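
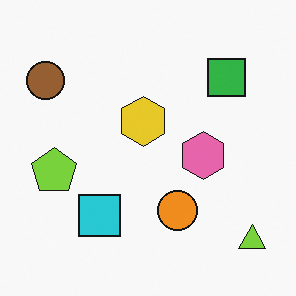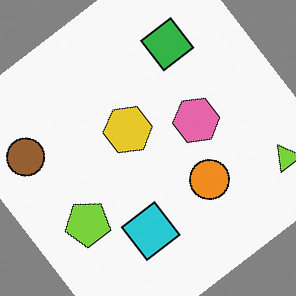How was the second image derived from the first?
The second image is the first rotated counter-clockwise by a large amount — several tens of degrees.

Every shape is tilted by the same angle and the image corners show triangular fill wedges — a whole-image rotation by a non-right angle.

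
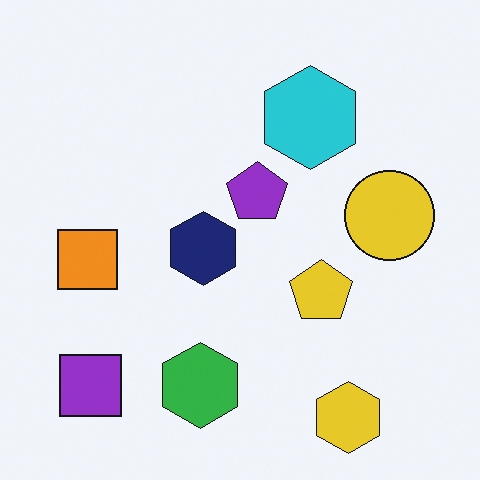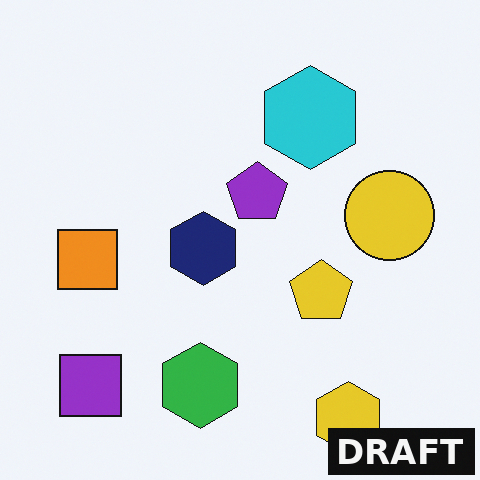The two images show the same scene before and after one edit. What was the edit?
This is the original image watermarked with the text "DRAFT" in the lower-right corner.

A dark label reading "DRAFT" appears in the lower-right corner.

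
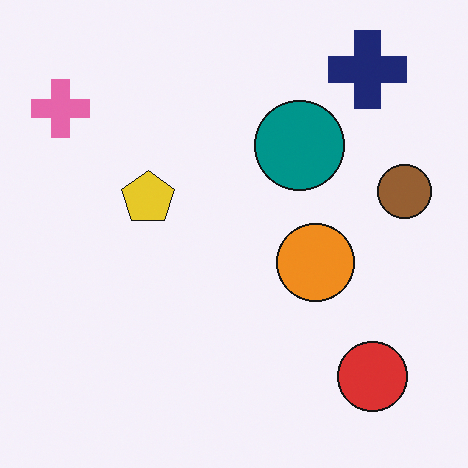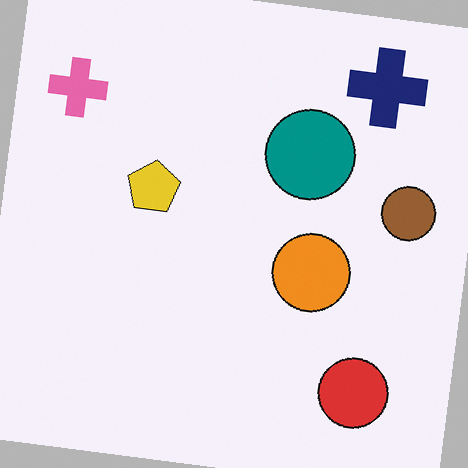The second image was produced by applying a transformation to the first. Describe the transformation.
The second image is the first rotated clockwise by a small amount.

Every shape is tilted by the same angle and the image corners show triangular fill wedges — a whole-image rotation by a non-right angle.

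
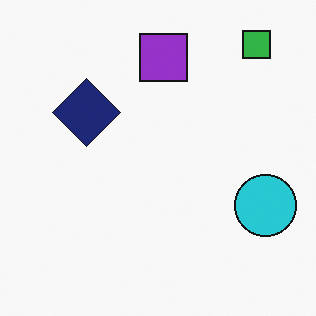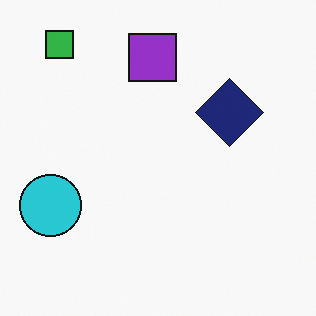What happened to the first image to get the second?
The transformation is: flipped horizontally (left ↔ right).

The cyan circle is in the right of the first image and the left of the second — shapes on opposite sides of the vertical midline have swapped in a mirror flip.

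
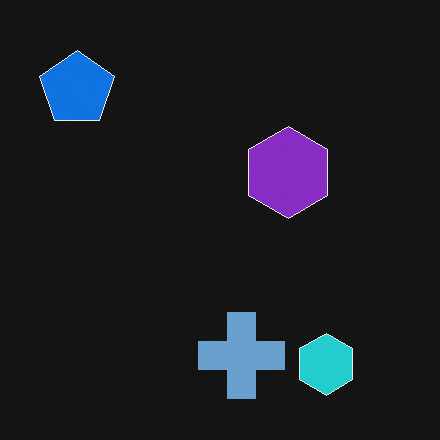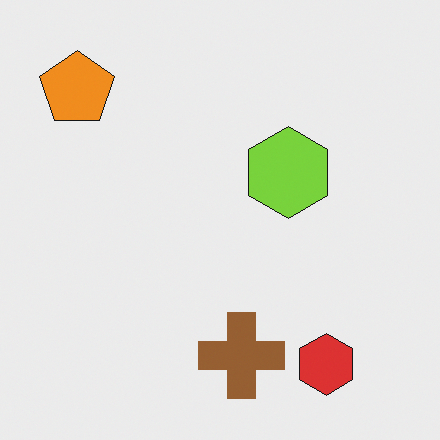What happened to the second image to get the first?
Color-inverted (negative).

The light background has become dark and every shape's color is its complement — a photographic negative.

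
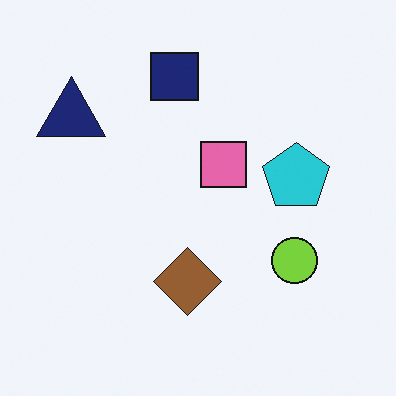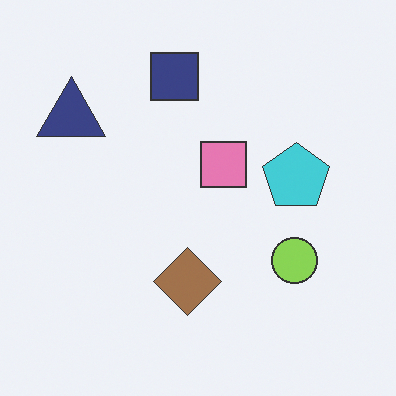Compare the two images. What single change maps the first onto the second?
The transformation is: given slightly reduced contrast.

Tones are pushed toward mid-grey across the whole image — a global contrast change.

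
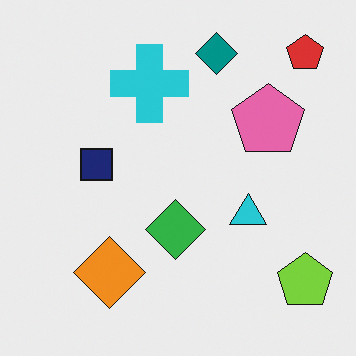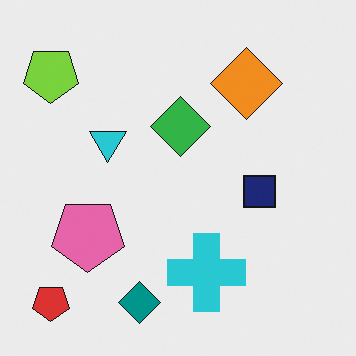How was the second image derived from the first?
The image was rotated 180°.

The red pentagon sits in the top-right of the first image and the bottom-left of the second — consistent with a whole-image 180° rotation.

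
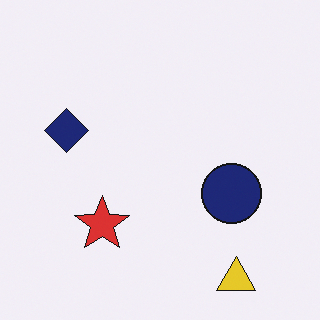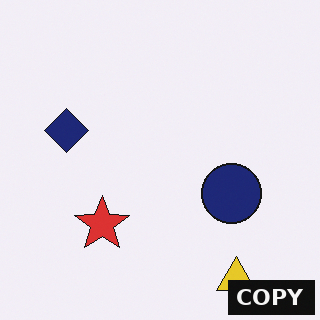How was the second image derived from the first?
The transformation is: watermarked with the text "COPY" in the lower-right corner.

A dark label reading "COPY" appears in the lower-right corner.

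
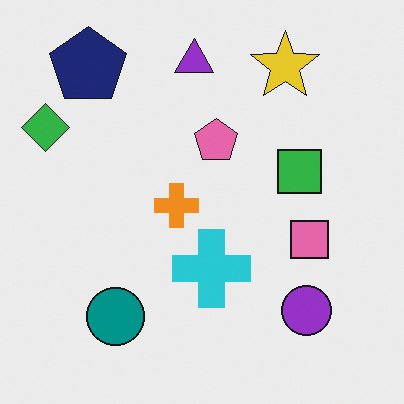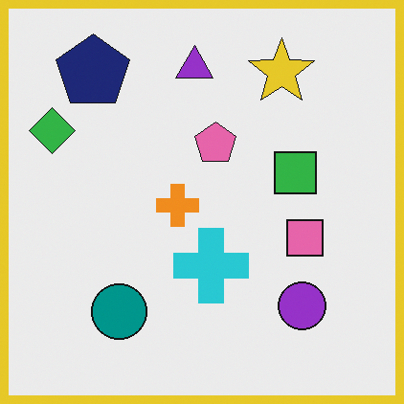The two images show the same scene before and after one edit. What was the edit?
This is the original image framed with a yellow border.

A solid yellow frame runs around the edge of the second image, with the content slightly shrunk inside it.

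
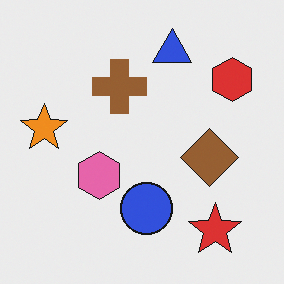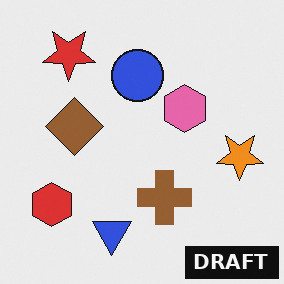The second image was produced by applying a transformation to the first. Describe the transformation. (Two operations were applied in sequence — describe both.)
It was rotated 180°, then watermarked with the text "DRAFT" in the lower-right corner.

The red star sits in the bottom-right of the first image and the top-left of the second — consistent with a whole-image 180° rotation. A dark label reading "DRAFT" appears in the lower-right corner.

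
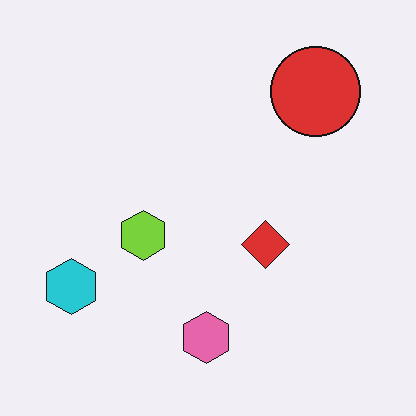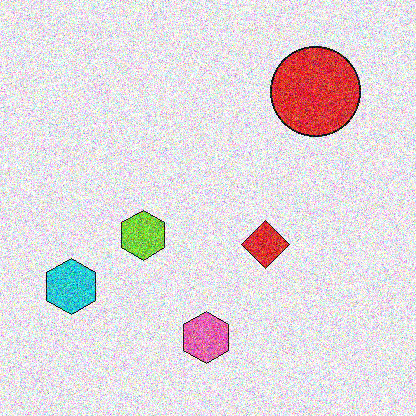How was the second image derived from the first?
The image was degraded with heavy additive noise.

Random speckle covers the whole image, including the flat background.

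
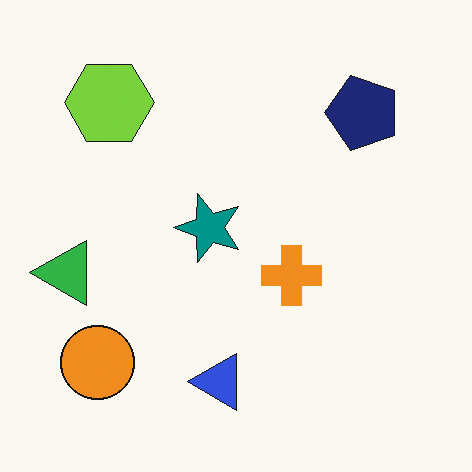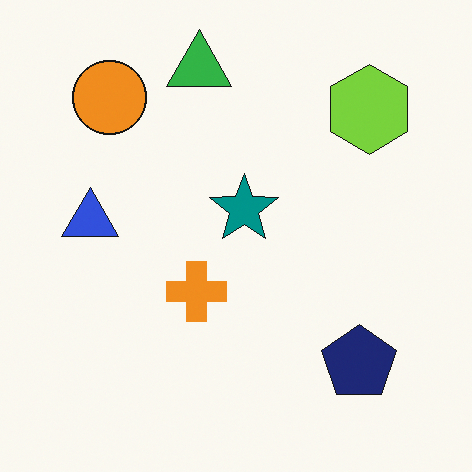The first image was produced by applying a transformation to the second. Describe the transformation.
It was rotated 90° counter-clockwise.

The orange circle sits in the top-left of the second image and the bottom-left of the first — consistent with a whole-image 90° counter-clockwise rotation.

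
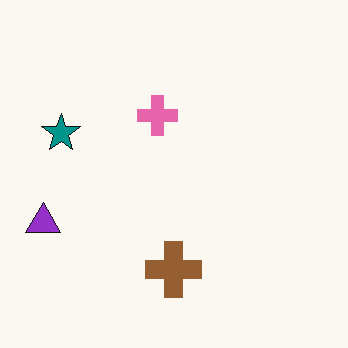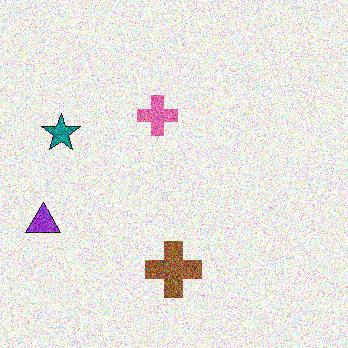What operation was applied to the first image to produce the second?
The second image is the first degraded with heavy additive noise.

Random speckle covers the whole image, including the flat background.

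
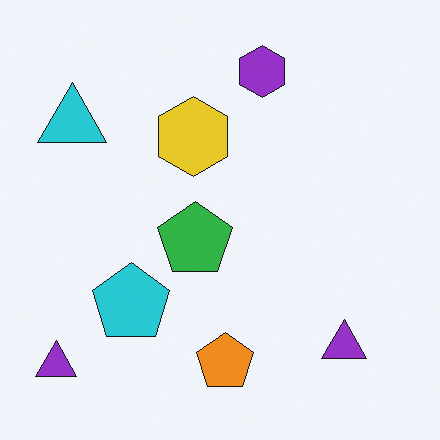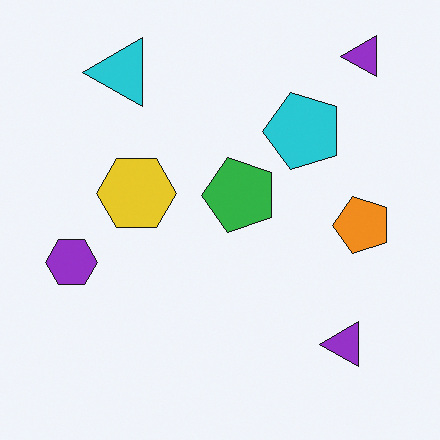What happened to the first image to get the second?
It was transposed (reflected across the top-left ↔ bottom-right diagonal).

Shapes have swapped their row and column positions — what was in the top-right is now in the bottom-left — a diagonal reflection.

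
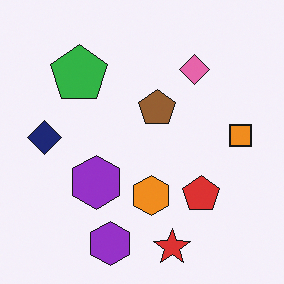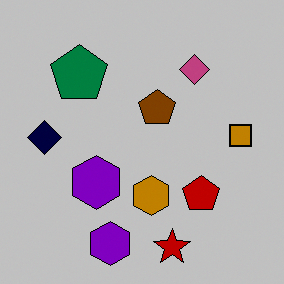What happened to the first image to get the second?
The image was heavily posterized to just a handful of flat colors.

Each flat color has snapped to a coarser quantized level — most visibly, the near-white background has dropped to a flat grey.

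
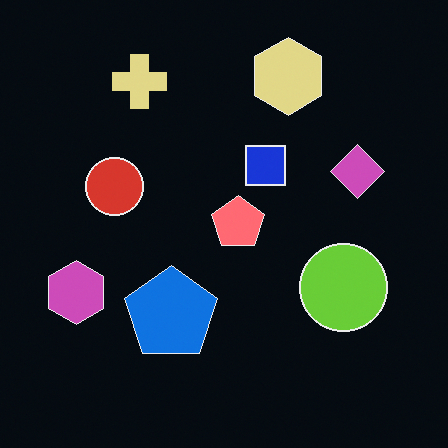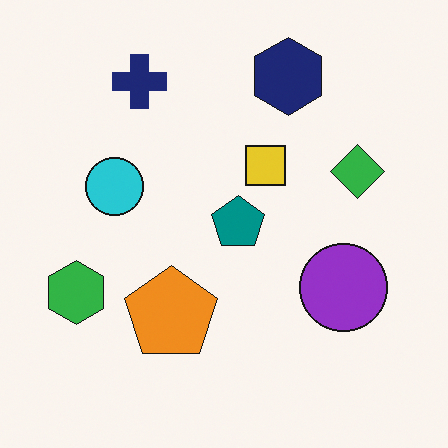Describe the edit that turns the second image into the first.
This is the original image color-inverted (negative).

The light background has become dark and every shape's color is its complement — a photographic negative.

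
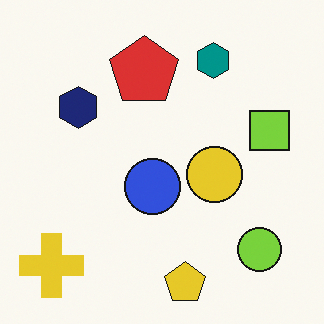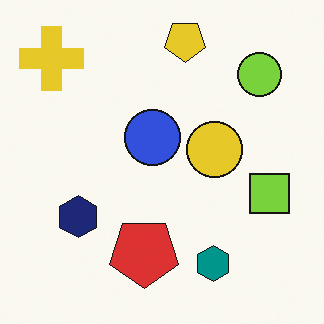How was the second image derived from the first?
It was flipped vertically (top ↔ bottom).

The yellow pentagon is in the bottom of the first image and the top of the second — shapes on opposite sides of the horizontal midline have swapped in a mirror flip.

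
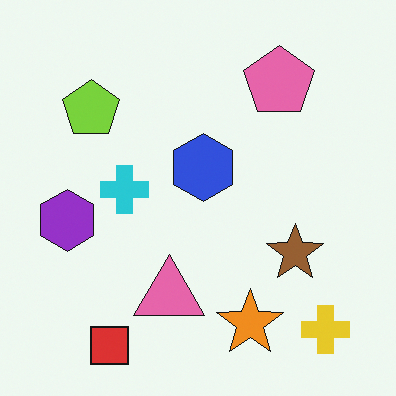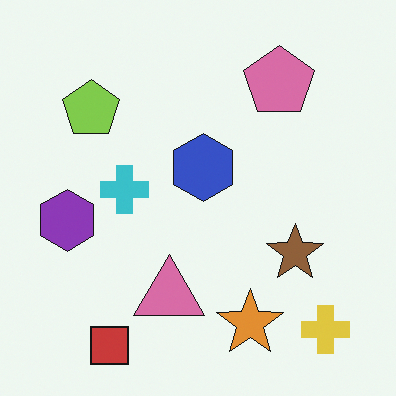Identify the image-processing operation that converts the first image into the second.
The second image is the first slightly desaturated.

All colors are more muted and greyish — a global saturation change.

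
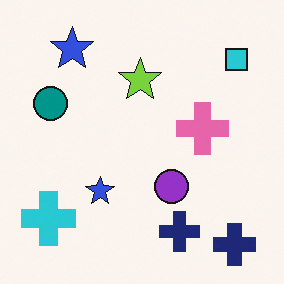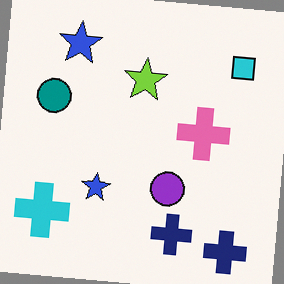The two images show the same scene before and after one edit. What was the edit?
This is the original image rotated clockwise by a small amount.

Every shape is tilted by the same angle and the image corners show triangular fill wedges — a whole-image rotation by a non-right angle.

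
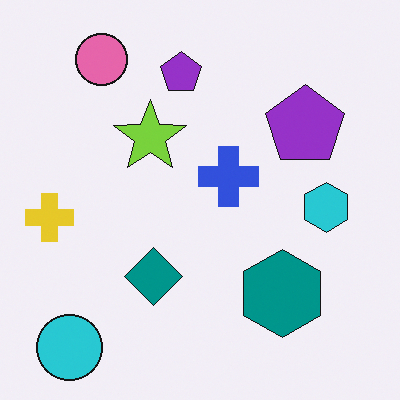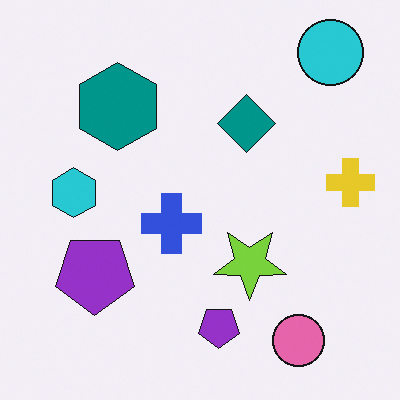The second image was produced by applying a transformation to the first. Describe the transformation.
This is the original image rotated 180°.

The cyan circle sits in the bottom-left of the first image and the top-right of the second — consistent with a whole-image 180° rotation.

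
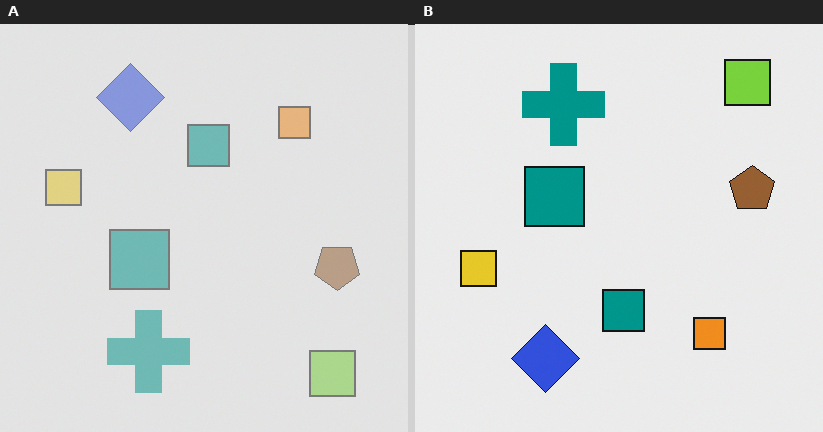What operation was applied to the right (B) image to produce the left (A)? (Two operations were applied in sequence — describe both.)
This is the original image flipped vertically (top ↔ bottom), then washed out (contrast reduced).

The lime square is in the top-right of the right (B) image and the bottom-right of the left (A) — shapes on opposite sides of the horizontal midline have swapped in a mirror flip. Tones are pushed toward mid-grey across the whole image — a global contrast change.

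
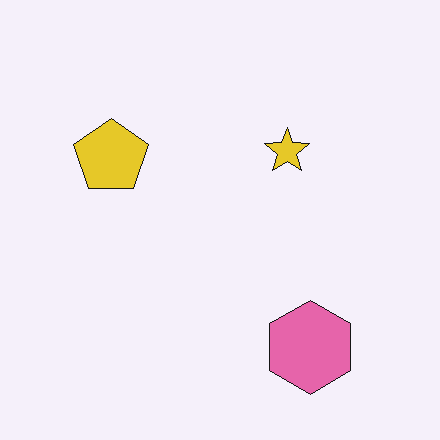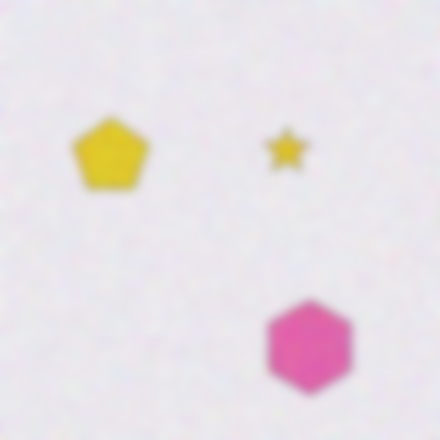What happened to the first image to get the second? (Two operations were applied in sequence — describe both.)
This is the original image degraded with heavy additive noise, then heavily blurred.

Random speckle covers the whole image, including the flat background. Shape edges and outlines are uniformly softened across the whole image.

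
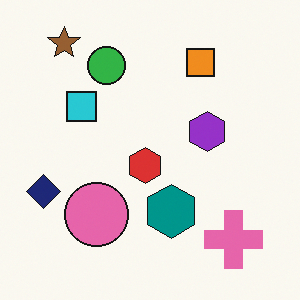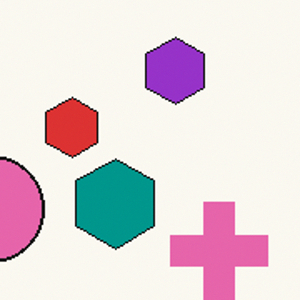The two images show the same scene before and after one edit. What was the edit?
The transformation is: cropped to a noticeably smaller region and rescaled.

The visible shapes are larger and the field of view is narrower; shapes near the original edges may be partly or wholly outside the frame — a crop-and-rescale.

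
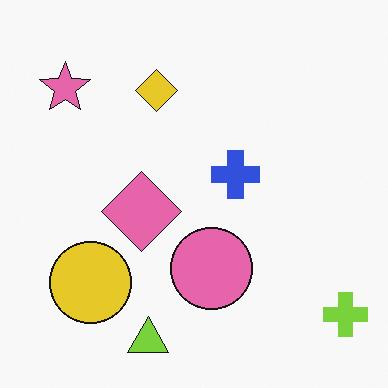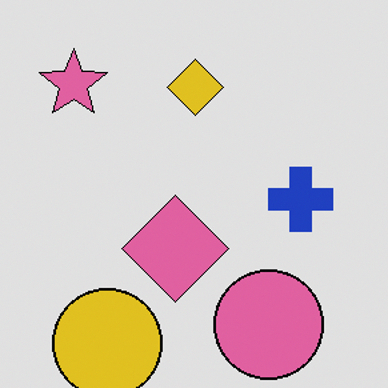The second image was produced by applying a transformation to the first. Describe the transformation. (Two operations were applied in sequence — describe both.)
The image was posterized to a reduced palette, then cropped to a modestly smaller region and rescaled.

Each flat color has snapped to a coarser quantized level — most visibly, the near-white background has dropped to a flat grey. The visible shapes are larger and the field of view is narrower; shapes near the original edges may be partly or wholly outside the frame — a crop-and-rescale.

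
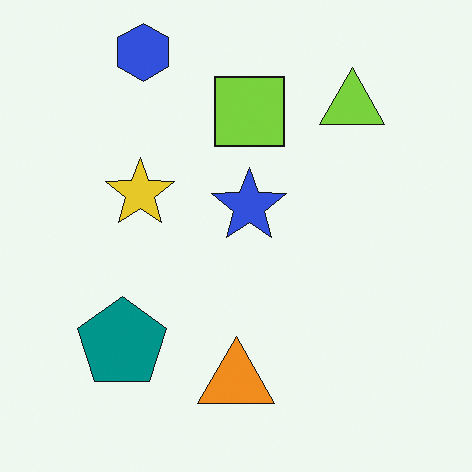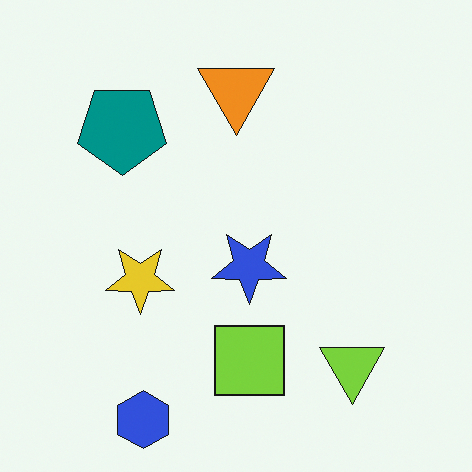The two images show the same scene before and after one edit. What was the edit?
The image was flipped vertically (top ↔ bottom).

The blue hexagon is in the top-left of the first image and the bottom-left of the second — shapes on opposite sides of the horizontal midline have swapped in a mirror flip.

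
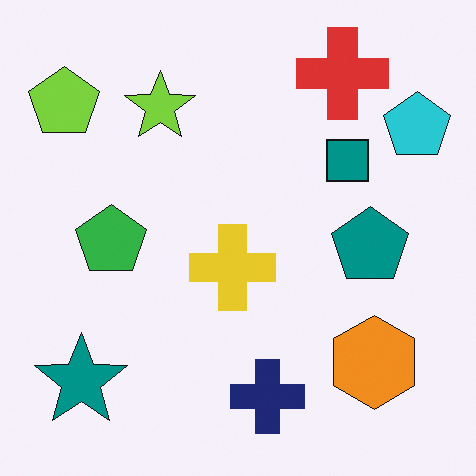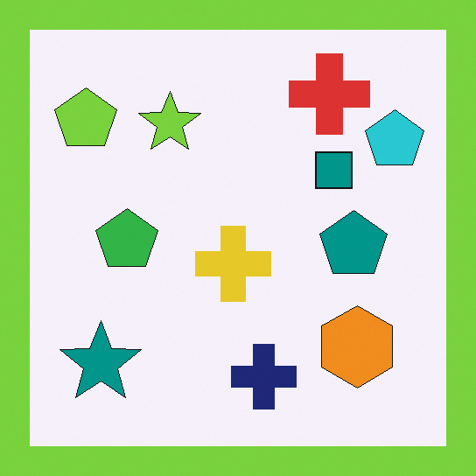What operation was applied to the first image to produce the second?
It was framed with a lime border.

A solid lime frame runs around the edge of the second image, with the content slightly shrunk inside it.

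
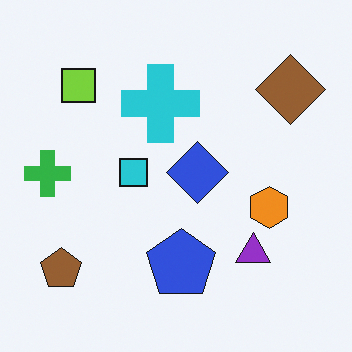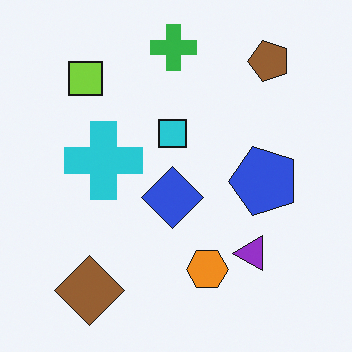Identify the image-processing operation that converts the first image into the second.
The second image is the first transposed (reflected across the top-left ↔ bottom-right diagonal).

Shapes have swapped their row and column positions — what was in the top-right is now in the bottom-left — a diagonal reflection.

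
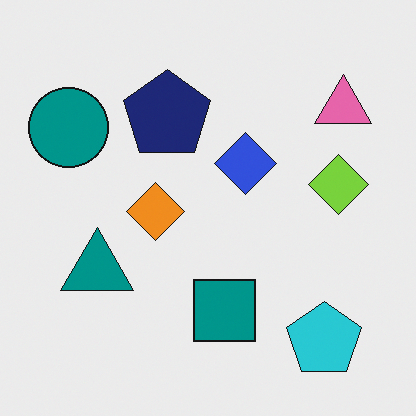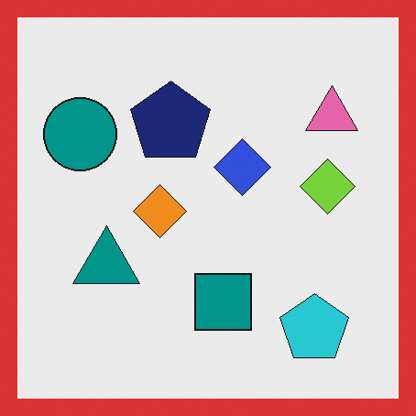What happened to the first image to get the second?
The image was framed with a red border.

A solid red frame runs around the edge of the second image, with the content slightly shrunk inside it.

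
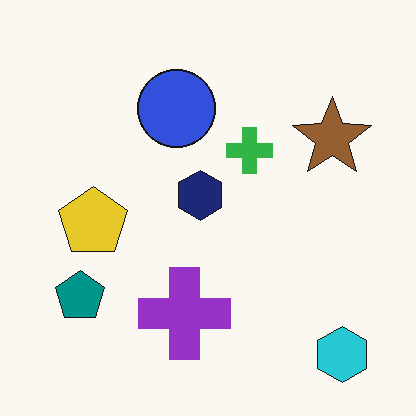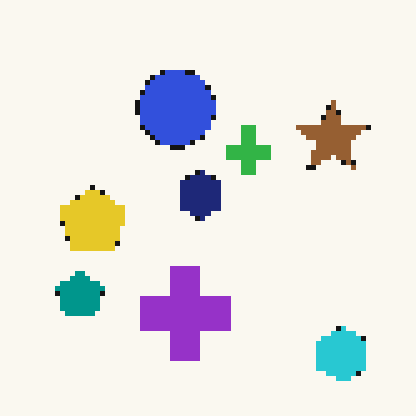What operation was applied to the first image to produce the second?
This is the original image mildly pixelated.

Shapes are reduced to large square blocks; fine edges and outlines are lost — a downscale-then-upscale (mosaic) effect.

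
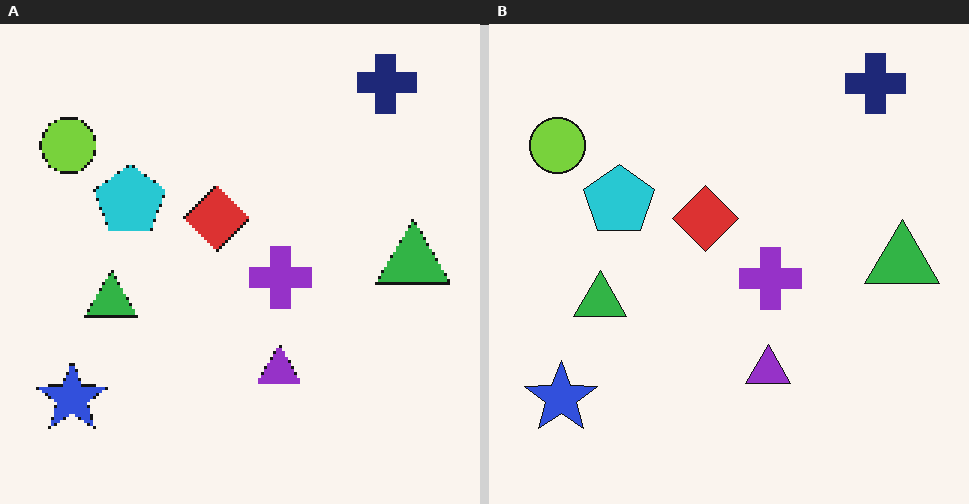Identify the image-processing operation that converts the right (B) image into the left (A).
This is the original image mildly pixelated.

Shapes are reduced to large square blocks; fine edges and outlines are lost — a downscale-then-upscale (mosaic) effect.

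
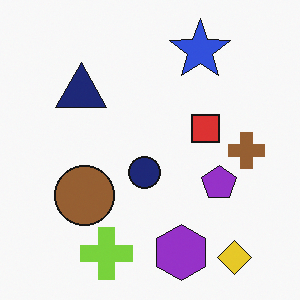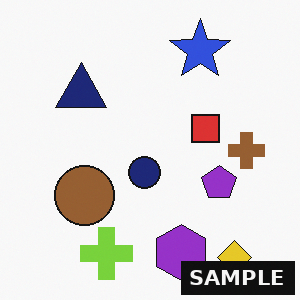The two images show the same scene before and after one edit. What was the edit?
The second image is the first watermarked with the text "SAMPLE" in the lower-right corner.

A dark label reading "SAMPLE" appears in the lower-right corner.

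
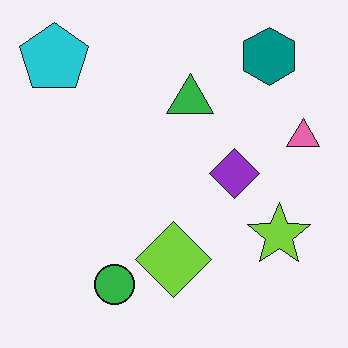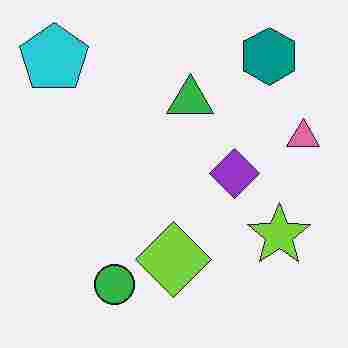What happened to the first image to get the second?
The transformation is: heavily JPEG-compressed with obvious blocking artifacts.

Blocky 8×8 compression artifacts appear around shape edges and the flat background shows ringing — characteristic JPEG degradation.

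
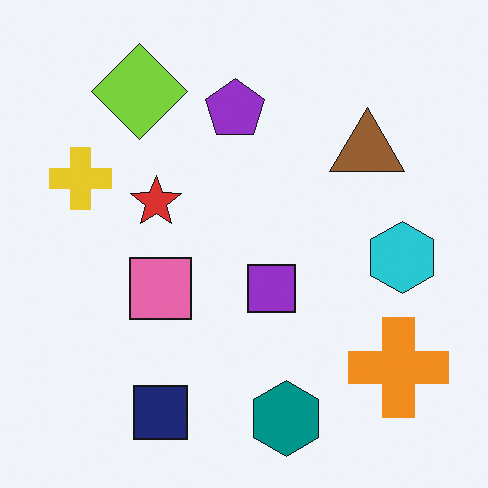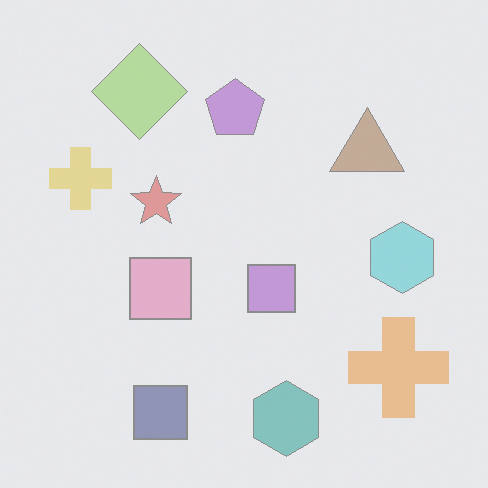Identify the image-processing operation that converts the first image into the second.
The image was washed out (contrast reduced).

Tones are pushed toward mid-grey across the whole image — a global contrast change.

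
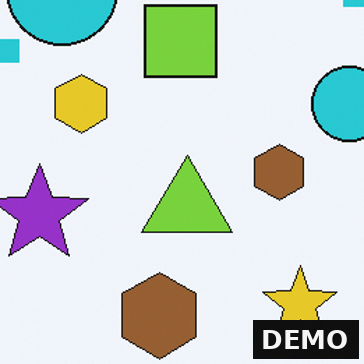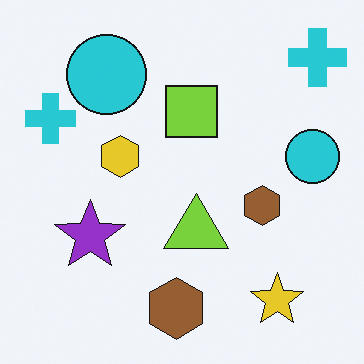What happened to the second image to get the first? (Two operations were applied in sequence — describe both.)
It was cropped slightly and scaled back up, then watermarked with the text "DEMO" in the lower-right corner.

The visible shapes are larger and the field of view is narrower; shapes near the original edges may be partly or wholly outside the frame — a crop-and-rescale. A dark label reading "DEMO" appears in the lower-right corner.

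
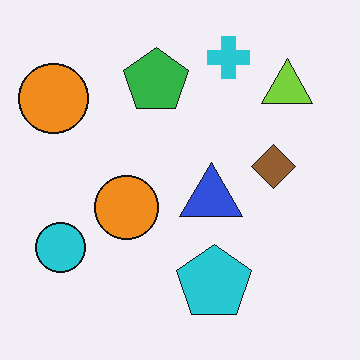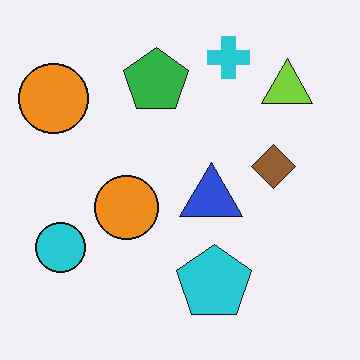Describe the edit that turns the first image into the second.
This is the original image given moderate JPEG compression.

Blocky 8×8 compression artifacts appear around shape edges and the flat background shows ringing — characteristic JPEG degradation.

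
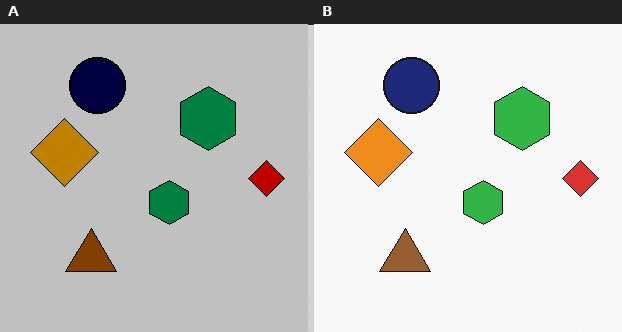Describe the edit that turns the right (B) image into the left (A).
The image was aggressively posterized.

Each flat color has snapped to a coarser quantized level — most visibly, the near-white background has dropped to a flat grey.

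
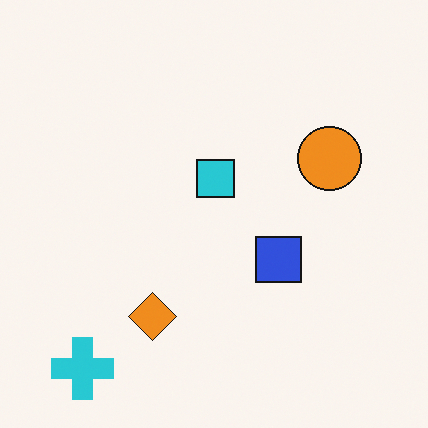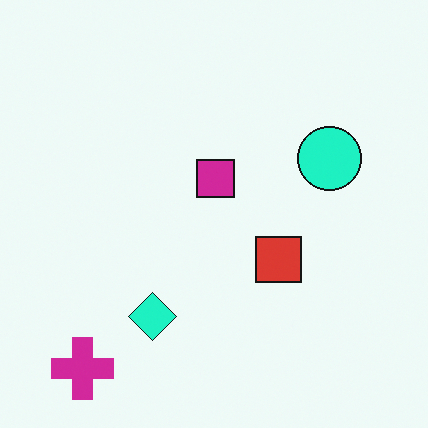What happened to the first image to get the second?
This is the original image hue-shifted noticeably.

Every shape's color has rotated by the same amount around the hue wheel — a uniform hue shift.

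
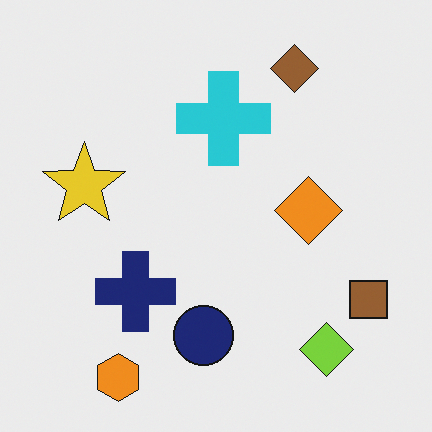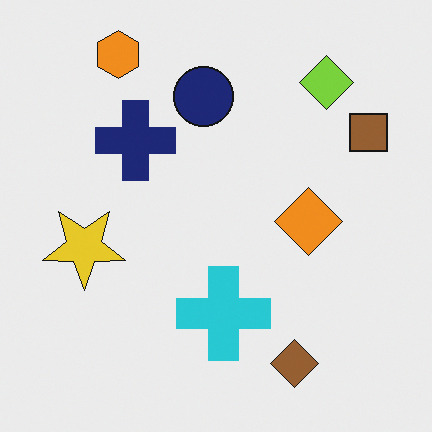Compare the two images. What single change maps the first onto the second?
The image was flipped vertically (top ↔ bottom).

The orange hexagon is in the bottom-left of the first image and the top-left of the second — shapes on opposite sides of the horizontal midline have swapped in a mirror flip.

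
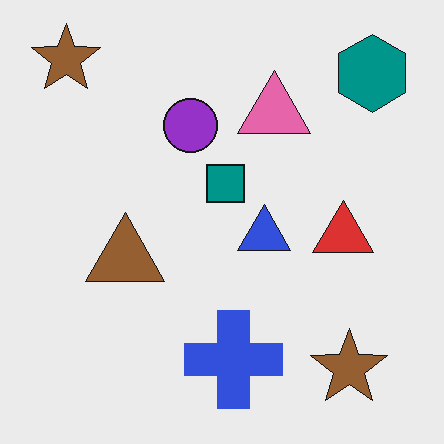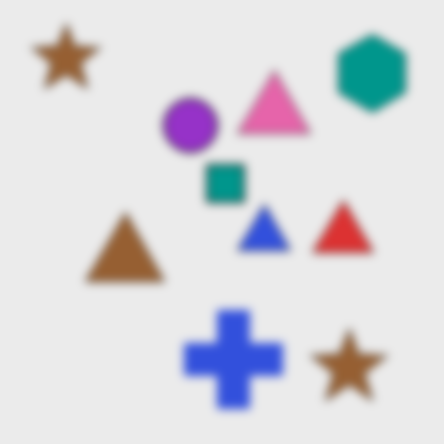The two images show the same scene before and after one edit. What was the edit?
It was moderately blurred.

Shape edges and outlines are uniformly softened across the whole image.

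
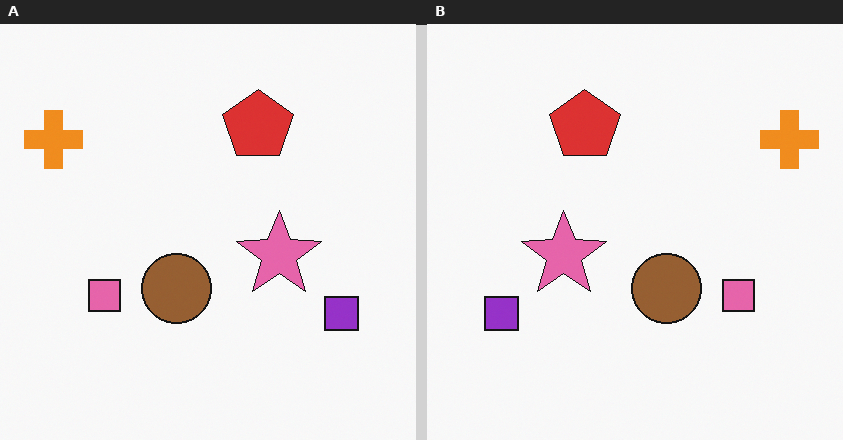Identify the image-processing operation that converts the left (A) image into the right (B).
The transformation is: flipped horizontally (left ↔ right).

The orange cross is in the top-left of the left (A) image and the top-right of the right (B) — shapes on opposite sides of the vertical midline have swapped in a mirror flip.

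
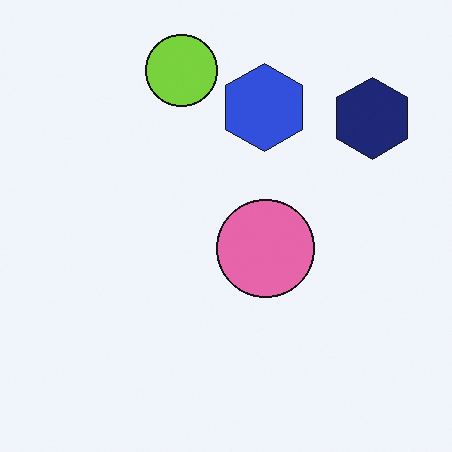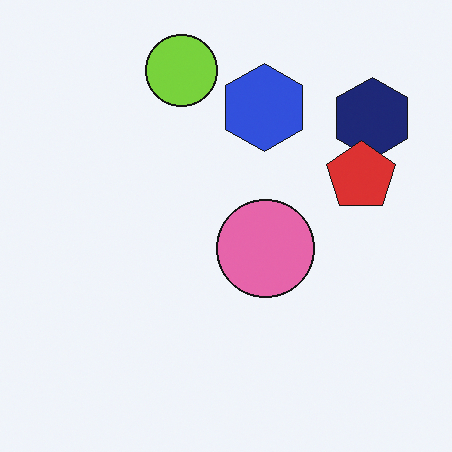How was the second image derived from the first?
The image was overlaid with an additional red pentagon.

A red pentagon appears in the second image that is absent from the first.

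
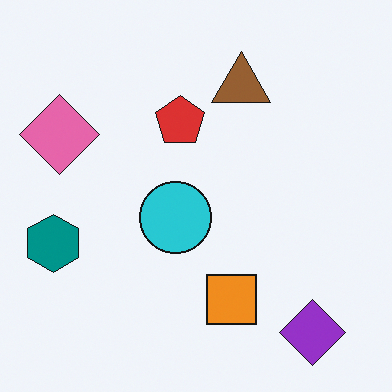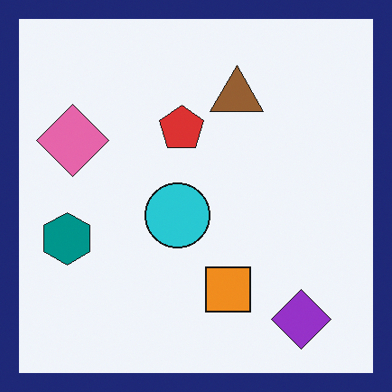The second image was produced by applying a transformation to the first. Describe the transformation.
It was framed with a navy border.

A solid navy frame runs around the edge of the second image, with the content slightly shrunk inside it.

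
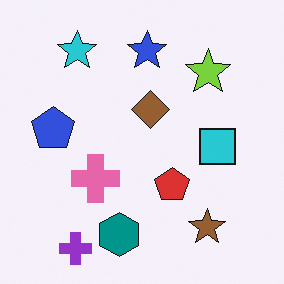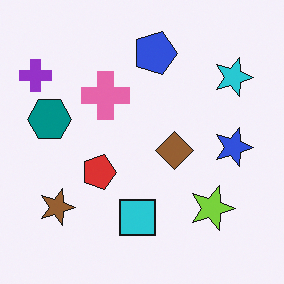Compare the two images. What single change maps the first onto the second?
It was rotated 90° clockwise.

The purple cross sits in the bottom-left of the first image and the top-left of the second — consistent with a whole-image 90° clockwise rotation.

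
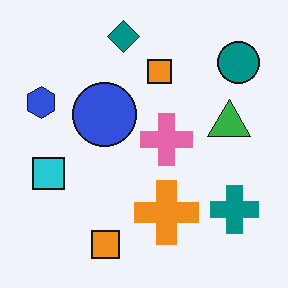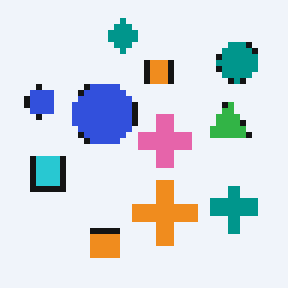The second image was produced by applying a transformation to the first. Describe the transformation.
The image was moderately pixelated.

Shapes are reduced to large square blocks; fine edges and outlines are lost — a downscale-then-upscale (mosaic) effect.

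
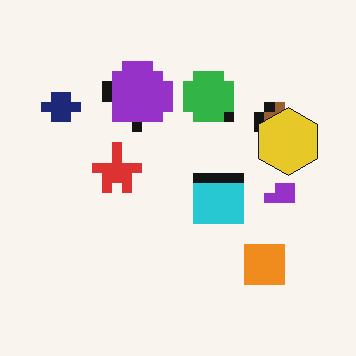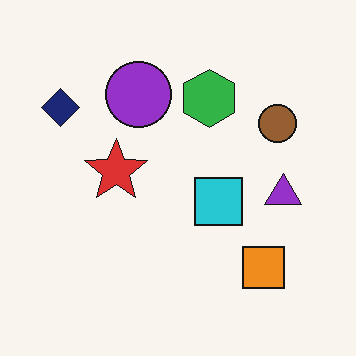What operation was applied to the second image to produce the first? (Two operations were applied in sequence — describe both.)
Coarsely pixelated, then overlaid with an additional yellow hexagon.

Shapes are reduced to large square blocks; fine edges and outlines are lost — a downscale-then-upscale (mosaic) effect. A yellow hexagon appears in the first image that is absent from the second.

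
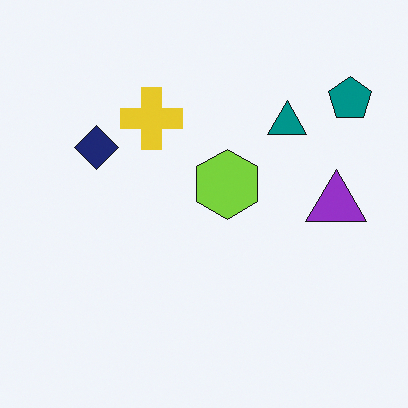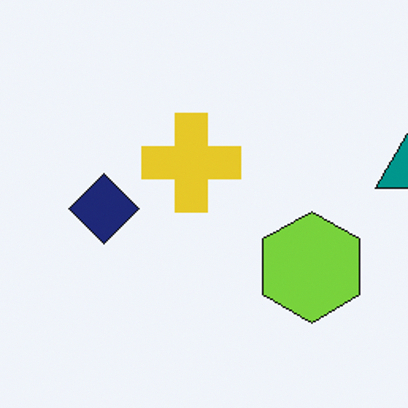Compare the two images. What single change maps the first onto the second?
The transformation is: cropped slightly and scaled back up.

The visible shapes are larger and the field of view is narrower; shapes near the original edges may be partly or wholly outside the frame — a crop-and-rescale.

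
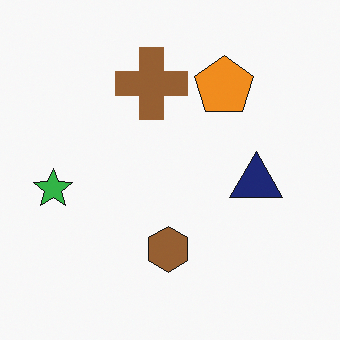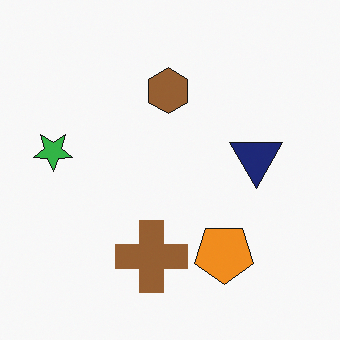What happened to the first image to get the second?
Flipped vertically (top ↔ bottom).

The brown cross is in the top of the first image and the bottom of the second — shapes on opposite sides of the horizontal midline have swapped in a mirror flip.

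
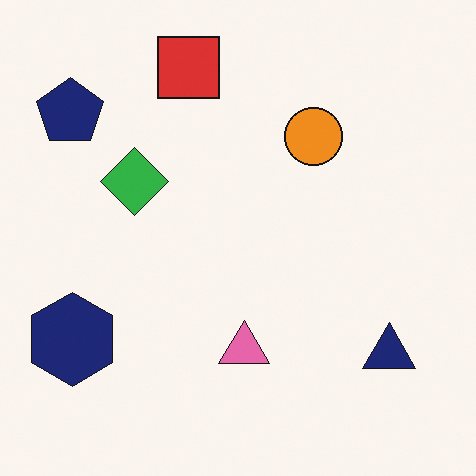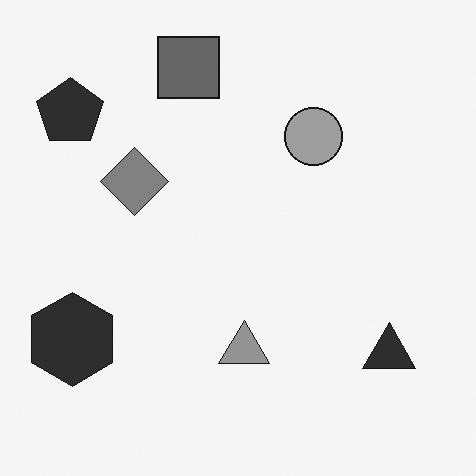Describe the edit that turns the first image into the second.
Converted to grayscale.

All color is removed — every shape is now a shade of grey.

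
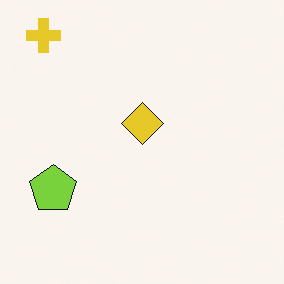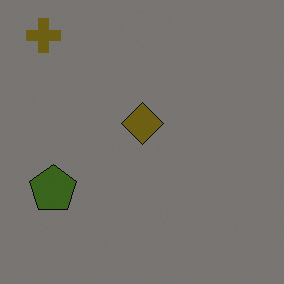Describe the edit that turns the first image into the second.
The image was noticeably darkened.

Every pixel — background and shapes alike — is uniformly darkened.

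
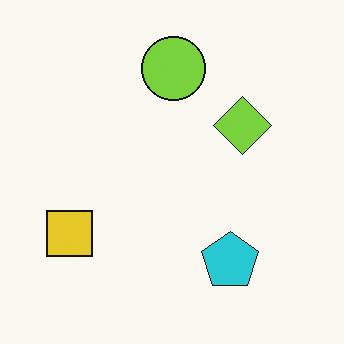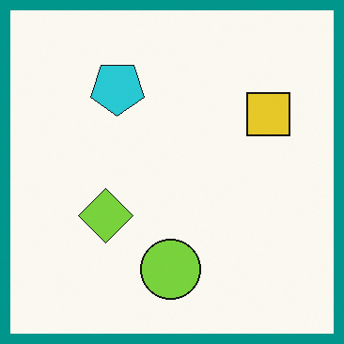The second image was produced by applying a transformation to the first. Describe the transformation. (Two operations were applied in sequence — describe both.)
The second image is the first rotated 180°, then framed with a teal border.

The yellow square sits in the bottom-left of the first image and the top-right of the second — consistent with a whole-image 180° rotation. A solid teal frame runs around the edge of the second image, with the content slightly shrunk inside it.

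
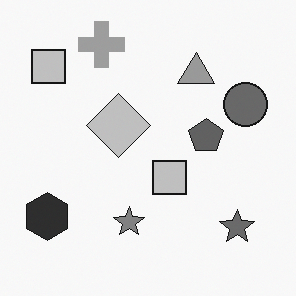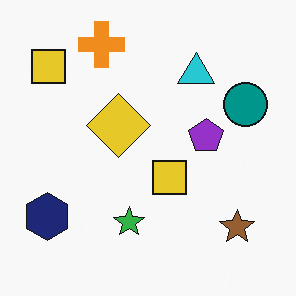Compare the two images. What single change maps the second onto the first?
It was converted to grayscale.

All color is removed — every shape is now a shade of grey.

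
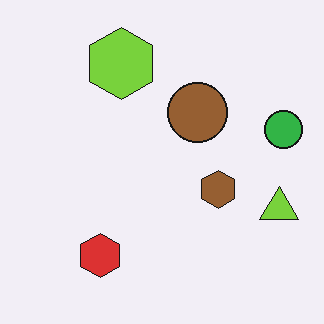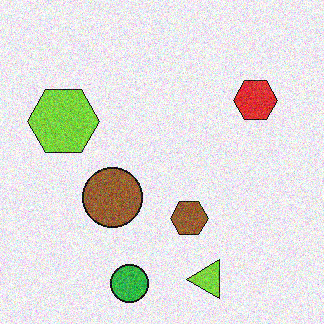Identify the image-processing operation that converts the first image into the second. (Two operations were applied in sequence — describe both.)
Transposed (reflected across the top-left ↔ bottom-right diagonal), then degraded with visible gaussian noise.

Shapes have swapped their row and column positions — what was in the top-right is now in the bottom-left — a diagonal reflection. Random speckle covers the whole image, including the flat background.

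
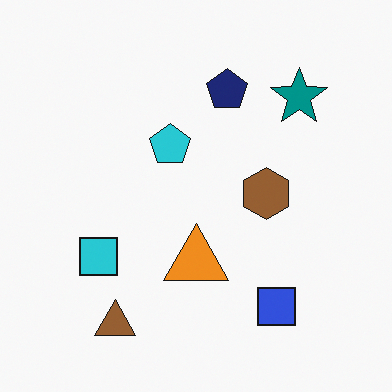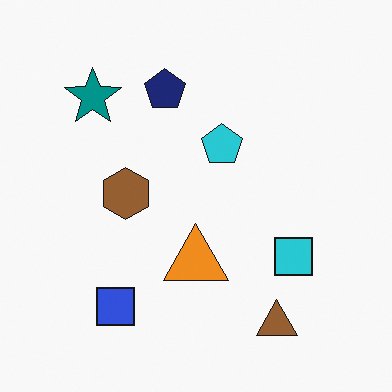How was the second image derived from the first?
The transformation is: flipped horizontally (left ↔ right).

The teal star is in the top-right of the first image and the top-left of the second — shapes on opposite sides of the vertical midline have swapped in a mirror flip.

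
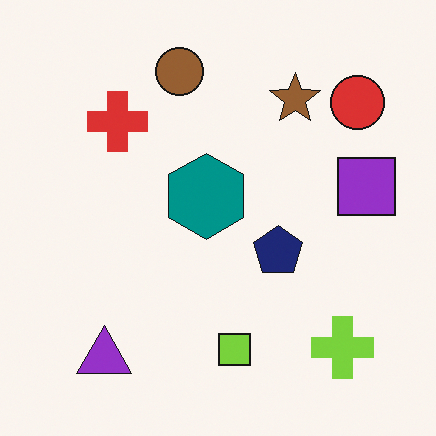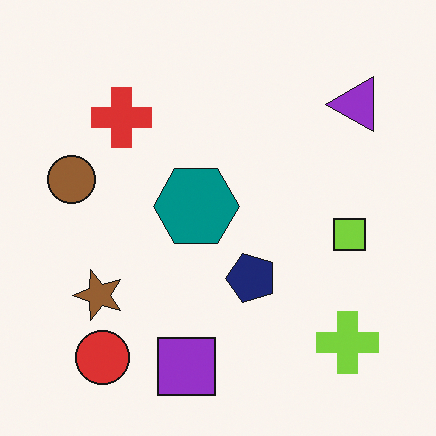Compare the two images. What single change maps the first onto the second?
It was transposed (reflected across the top-left ↔ bottom-right diagonal).

Shapes have swapped their row and column positions — what was in the top-right is now in the bottom-left — a diagonal reflection.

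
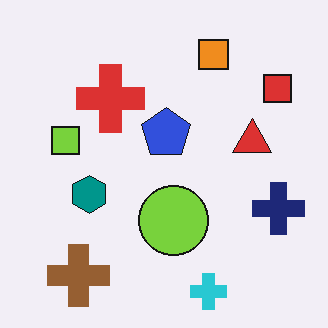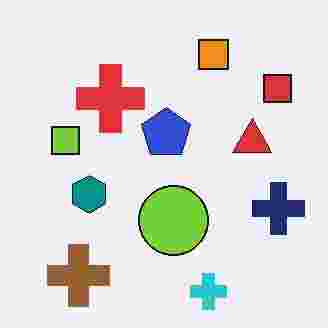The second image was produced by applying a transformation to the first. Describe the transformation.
The transformation is: heavily JPEG-compressed with obvious blocking artifacts.

Blocky 8×8 compression artifacts appear around shape edges and the flat background shows ringing — characteristic JPEG degradation.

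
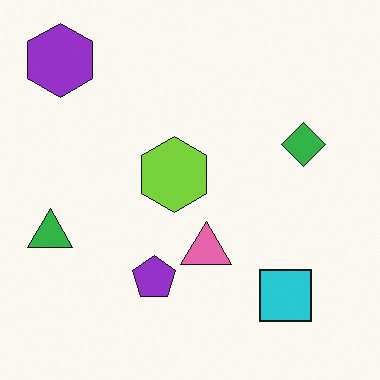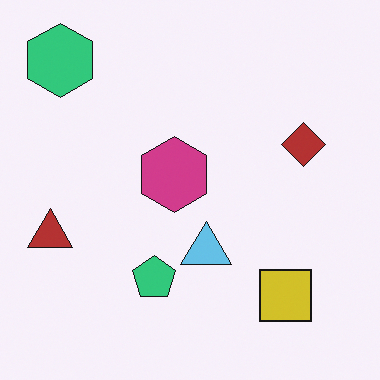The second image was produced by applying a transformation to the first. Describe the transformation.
The image was hue-shifted by a large amount.

Every shape's color has rotated by the same amount around the hue wheel — a uniform hue shift.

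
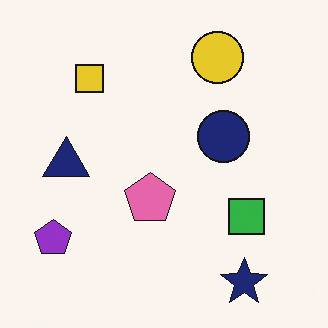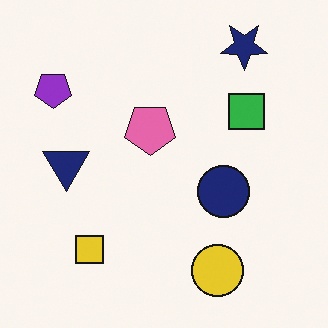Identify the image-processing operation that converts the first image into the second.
The image was flipped vertically (top ↔ bottom).

The navy star is in the bottom-right of the first image and the top-right of the second — shapes on opposite sides of the horizontal midline have swapped in a mirror flip.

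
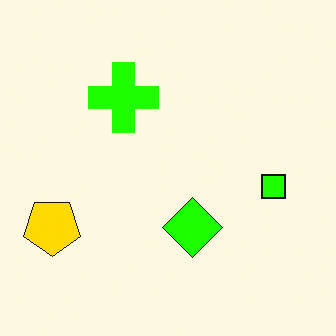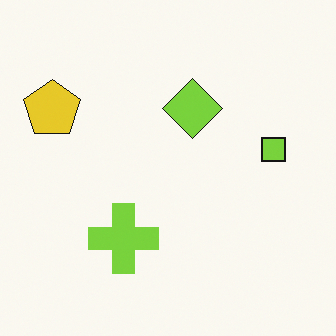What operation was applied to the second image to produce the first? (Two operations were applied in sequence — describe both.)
Heavily oversaturated, then flipped vertically (top ↔ bottom).

All colors are more vivid — a global saturation change. The lime cross is in the bottom of the second image and the top of the first — shapes on opposite sides of the horizontal midline have swapped in a mirror flip.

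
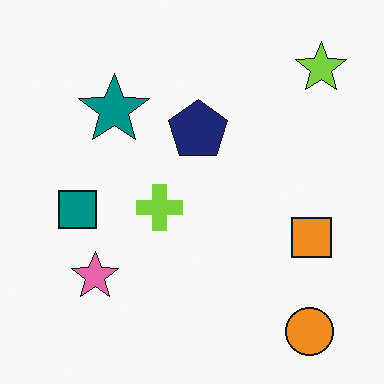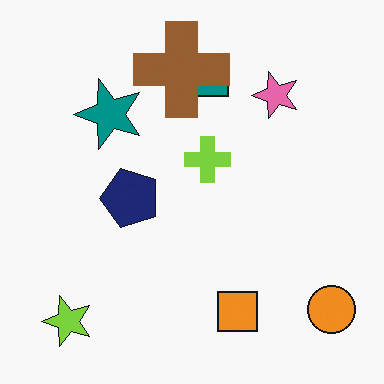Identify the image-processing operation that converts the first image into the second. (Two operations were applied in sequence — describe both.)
It was transposed (reflected across the top-left ↔ bottom-right diagonal), then overlaid with an additional brown cross.

Shapes have swapped their row and column positions — what was in the top-right is now in the bottom-left — a diagonal reflection. A brown cross appears in the second image that is absent from the first.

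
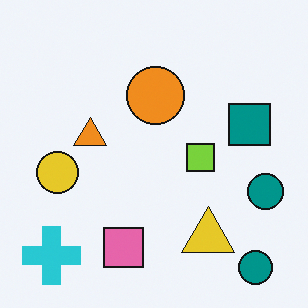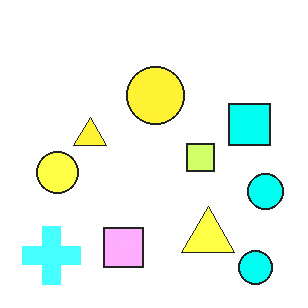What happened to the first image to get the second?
Noticeably brightened.

Every pixel — background and shapes alike — is uniformly brightened.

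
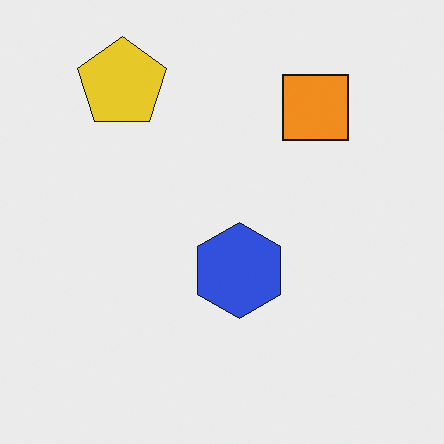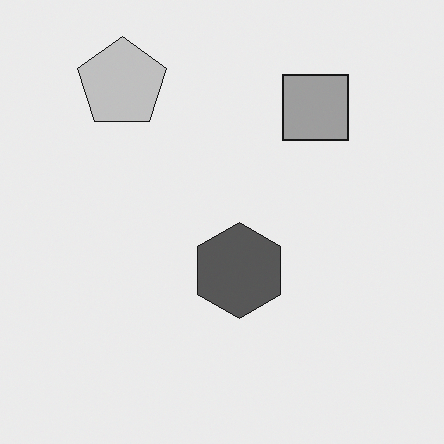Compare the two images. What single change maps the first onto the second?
The second image is the first converted to grayscale.

All color is removed — every shape is now a shade of grey.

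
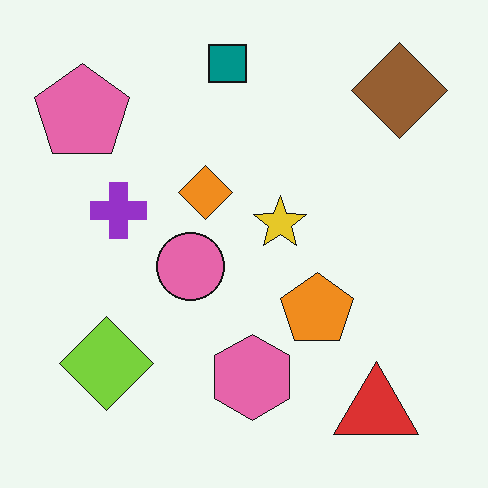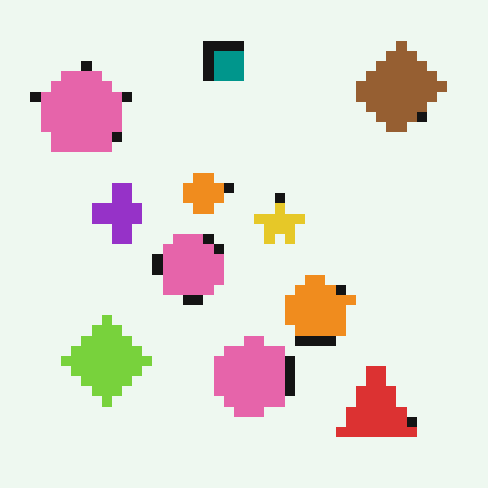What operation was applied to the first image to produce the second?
This is the original image heavily pixelated into large blocks.

Shapes are reduced to large square blocks; fine edges and outlines are lost — a downscale-then-upscale (mosaic) effect.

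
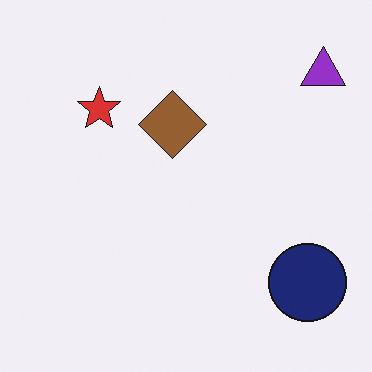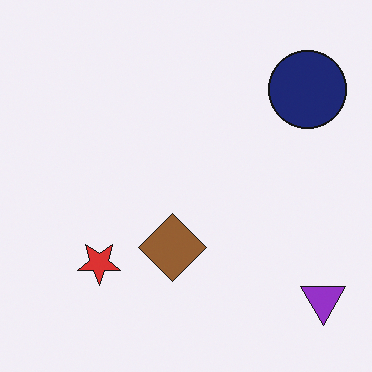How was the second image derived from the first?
This is the original image flipped vertically (top ↔ bottom).

The purple triangle is in the top-right of the first image and the bottom-right of the second — shapes on opposite sides of the horizontal midline have swapped in a mirror flip.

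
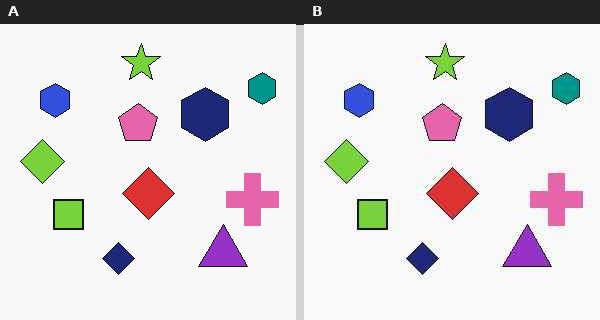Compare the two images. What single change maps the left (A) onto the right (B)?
This is the original image JPEG-compressed with visible artifacts.

Blocky 8×8 compression artifacts appear around shape edges and the flat background shows ringing — characteristic JPEG degradation.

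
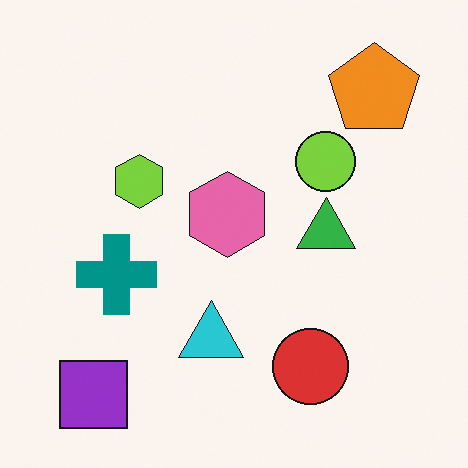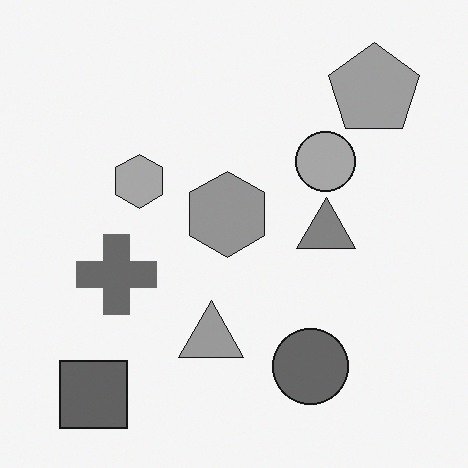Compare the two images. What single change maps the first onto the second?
The transformation is: converted to grayscale.

All color is removed — every shape is now a shade of grey.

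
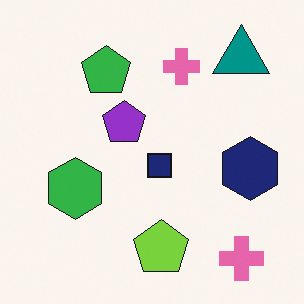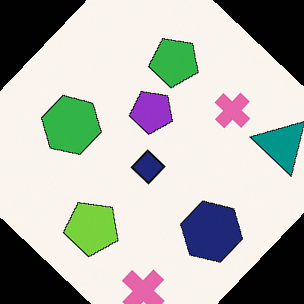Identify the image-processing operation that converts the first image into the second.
The second image is the first rotated clockwise by a large amount — several tens of degrees.

Every shape is tilted by the same angle and the image corners show triangular fill wedges — a whole-image rotation by a non-right angle.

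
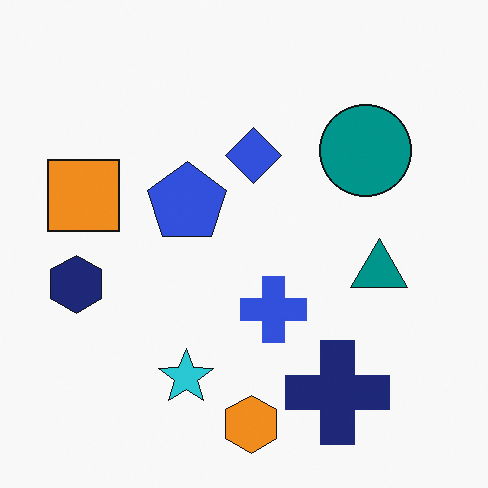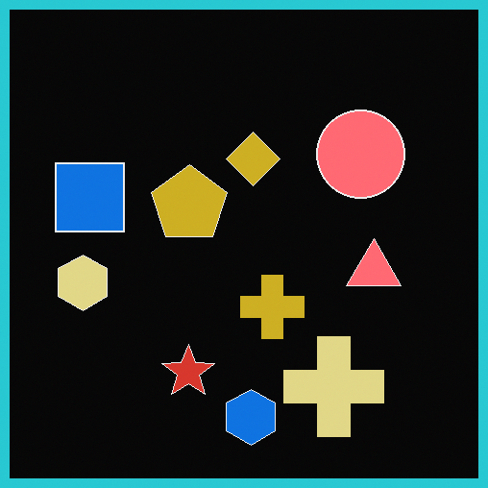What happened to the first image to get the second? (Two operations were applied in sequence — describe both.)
The transformation is: color-inverted (negative), then framed with a cyan border.

The light background has become dark and every shape's color is its complement — a photographic negative. A solid cyan frame runs around the edge of the second image, with the content slightly shrunk inside it.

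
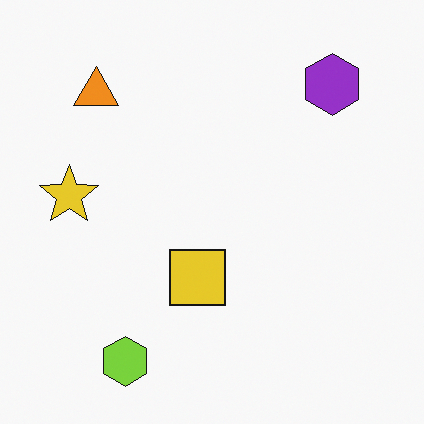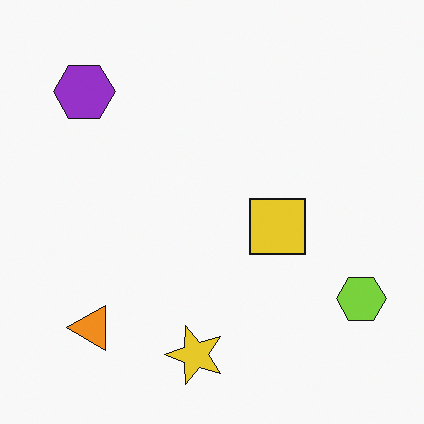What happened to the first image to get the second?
The second image is the first rotated 90° counter-clockwise.

The purple hexagon sits in the top-right of the first image and the top-left of the second — consistent with a whole-image 90° counter-clockwise rotation.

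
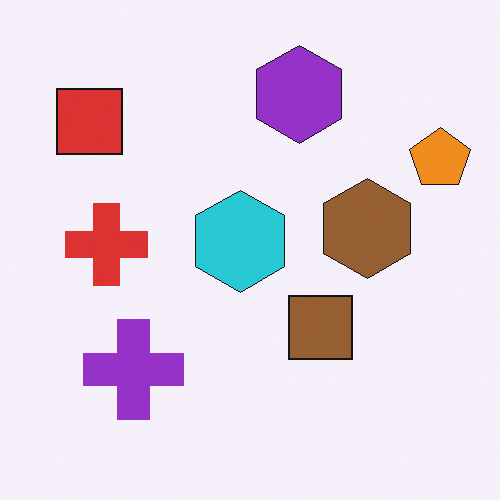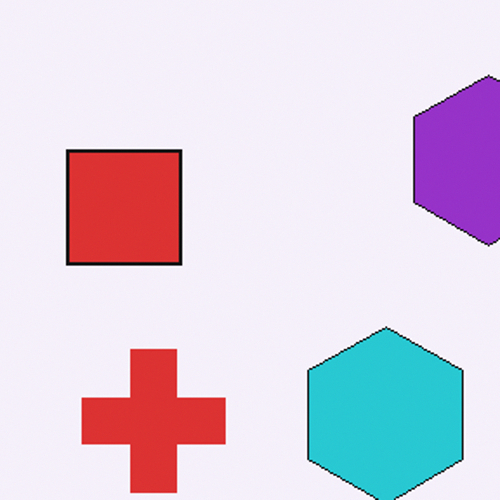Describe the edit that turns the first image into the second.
The image was cropped tightly and scaled back up.

The visible shapes are larger and the field of view is narrower; shapes near the original edges may be partly or wholly outside the frame — a crop-and-rescale.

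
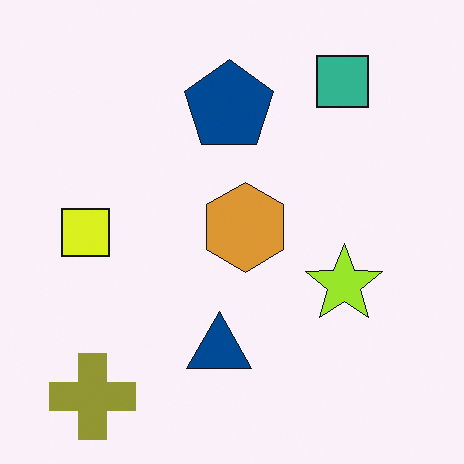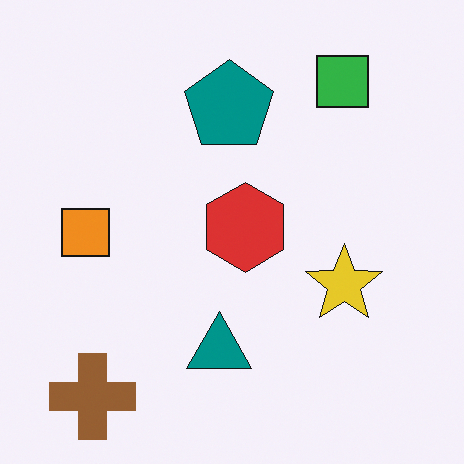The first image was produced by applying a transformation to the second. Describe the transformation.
Hue-shifted by a small amount.

Every shape's color has rotated by the same amount around the hue wheel — a uniform hue shift.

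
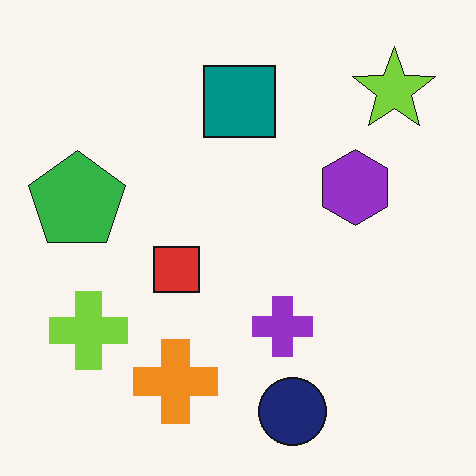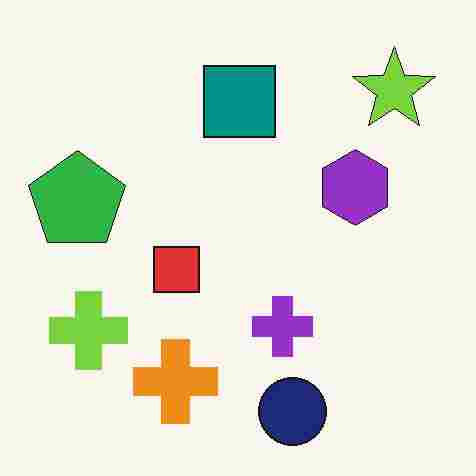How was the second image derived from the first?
This is the original image degraded with heavy JPEG compression.

Blocky 8×8 compression artifacts appear around shape edges and the flat background shows ringing — characteristic JPEG degradation.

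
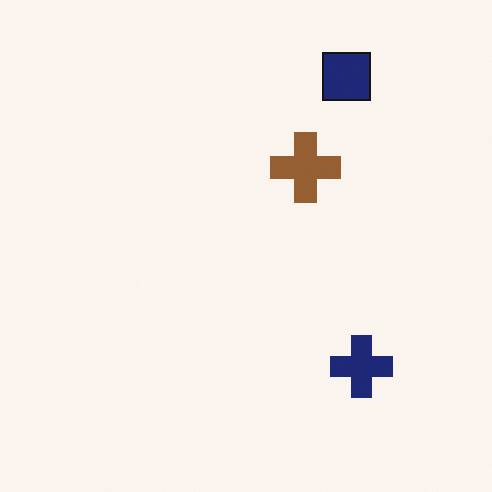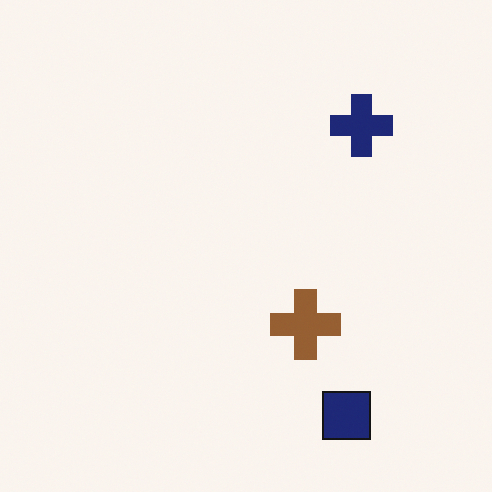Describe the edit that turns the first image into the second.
The second image is the first flipped vertically (top ↔ bottom).

The navy square is in the top-right of the first image and the bottom-right of the second — shapes on opposite sides of the horizontal midline have swapped in a mirror flip.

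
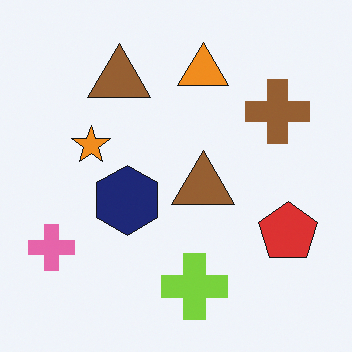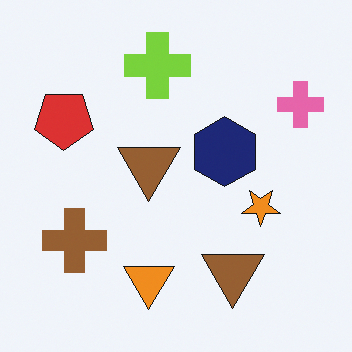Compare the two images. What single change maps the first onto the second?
The image was rotated 180°.

The pink cross sits in the bottom-left of the first image and the top-right of the second — consistent with a whole-image 180° rotation.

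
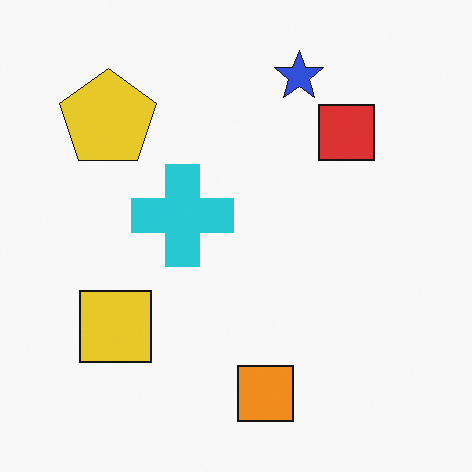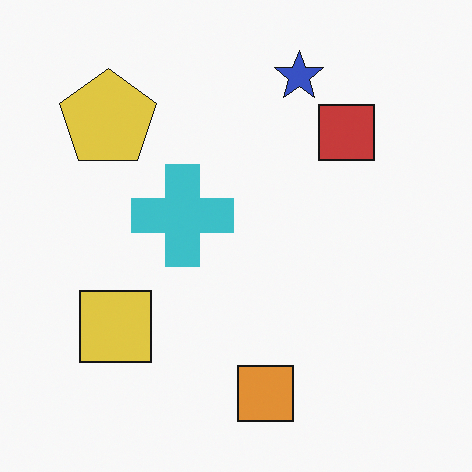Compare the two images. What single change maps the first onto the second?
The image was slightly desaturated.

All colors are more muted and greyish — a global saturation change.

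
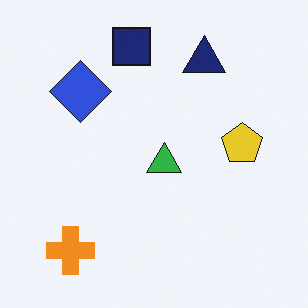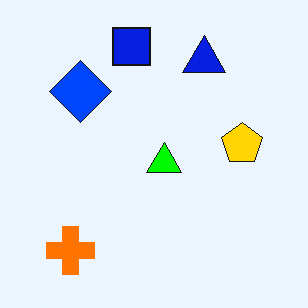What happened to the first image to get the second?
This is the original image made much more vivid (saturation change).

All colors are more vivid — a global saturation change.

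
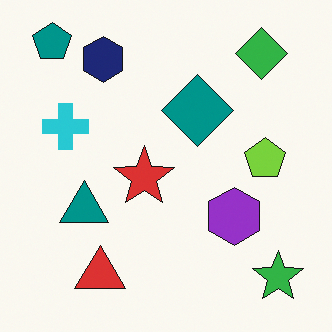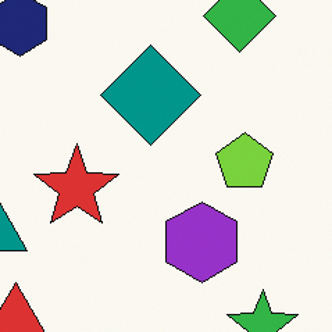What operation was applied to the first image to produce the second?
The image was cropped to a modestly smaller region and rescaled.

The visible shapes are larger and the field of view is narrower; shapes near the original edges may be partly or wholly outside the frame — a crop-and-rescale.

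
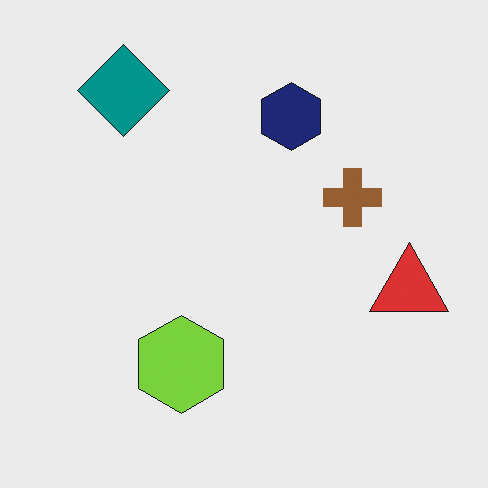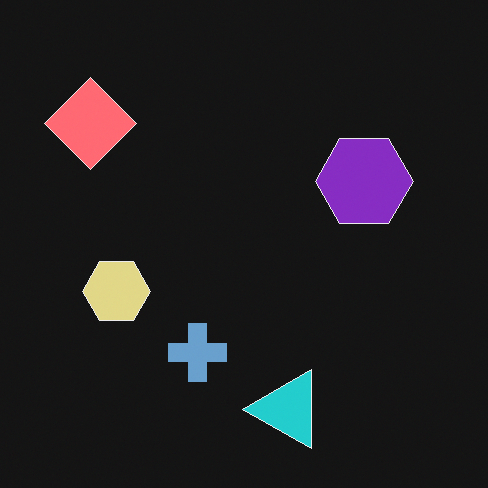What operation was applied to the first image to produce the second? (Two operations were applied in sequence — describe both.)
This is the original image color-inverted (negative), then transposed (reflected across the top-left ↔ bottom-right diagonal).

The light background has become dark and every shape's color is its complement — a photographic negative. Shapes have swapped their row and column positions — what was in the top-right is now in the bottom-left — a diagonal reflection.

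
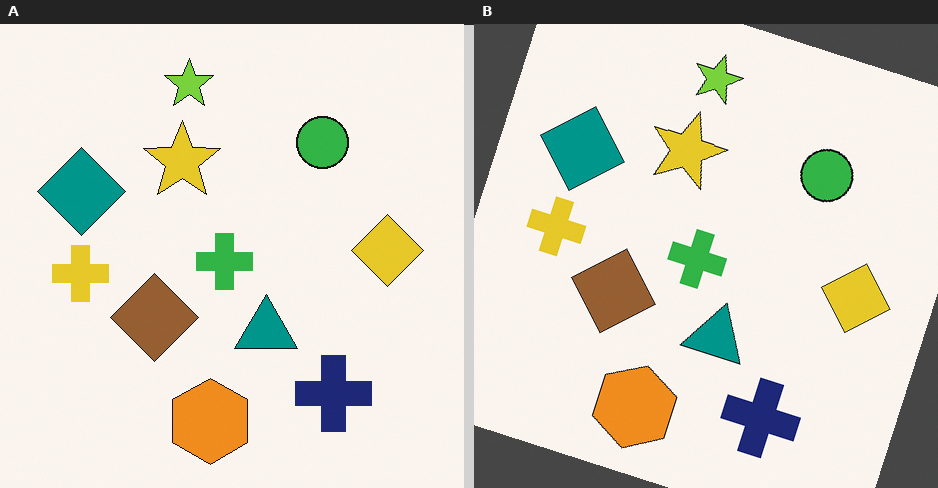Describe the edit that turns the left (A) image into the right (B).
Rotated clockwise by a moderate amount.

Every shape is tilted by the same angle and the image corners show triangular fill wedges — a whole-image rotation by a non-right angle.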